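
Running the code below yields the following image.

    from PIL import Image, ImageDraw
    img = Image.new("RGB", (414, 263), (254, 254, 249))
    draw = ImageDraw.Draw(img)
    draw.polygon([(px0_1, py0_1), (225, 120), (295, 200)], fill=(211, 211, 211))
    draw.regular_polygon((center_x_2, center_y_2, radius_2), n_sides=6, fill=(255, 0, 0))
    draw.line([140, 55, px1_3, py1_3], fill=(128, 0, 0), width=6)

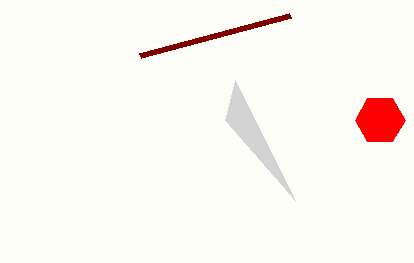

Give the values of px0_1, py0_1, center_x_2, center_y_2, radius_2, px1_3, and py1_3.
px0_1 = 235, py0_1 = 80, center_x_2 = 380, center_y_2 = 120, radius_2 = 25, px1_3 = 290, py1_3 = 15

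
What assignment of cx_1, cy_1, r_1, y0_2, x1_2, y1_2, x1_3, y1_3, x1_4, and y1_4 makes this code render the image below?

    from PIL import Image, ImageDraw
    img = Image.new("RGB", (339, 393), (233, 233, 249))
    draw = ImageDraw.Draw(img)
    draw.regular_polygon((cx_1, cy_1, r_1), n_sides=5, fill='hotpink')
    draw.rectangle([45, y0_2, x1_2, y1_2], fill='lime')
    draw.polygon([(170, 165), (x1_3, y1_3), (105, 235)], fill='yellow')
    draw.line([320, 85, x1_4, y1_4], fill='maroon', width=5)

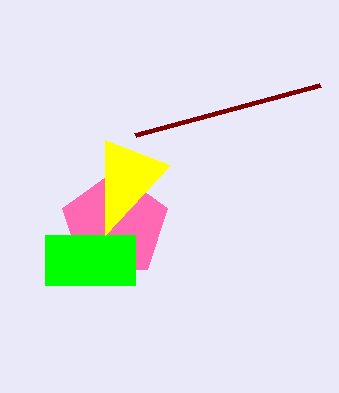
cx_1 = 115; cy_1 = 225; r_1 = 55; y0_2 = 235; x1_2 = 135; y1_2 = 285; x1_3 = 105; y1_3 = 140; x1_4 = 135; y1_4 = 135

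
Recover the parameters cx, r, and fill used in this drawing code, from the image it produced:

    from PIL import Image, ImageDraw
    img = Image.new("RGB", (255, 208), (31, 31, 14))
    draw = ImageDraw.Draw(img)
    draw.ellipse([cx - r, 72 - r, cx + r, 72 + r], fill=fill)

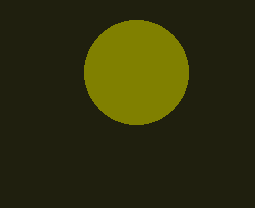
cx = 136, r = 52, fill = 'olive'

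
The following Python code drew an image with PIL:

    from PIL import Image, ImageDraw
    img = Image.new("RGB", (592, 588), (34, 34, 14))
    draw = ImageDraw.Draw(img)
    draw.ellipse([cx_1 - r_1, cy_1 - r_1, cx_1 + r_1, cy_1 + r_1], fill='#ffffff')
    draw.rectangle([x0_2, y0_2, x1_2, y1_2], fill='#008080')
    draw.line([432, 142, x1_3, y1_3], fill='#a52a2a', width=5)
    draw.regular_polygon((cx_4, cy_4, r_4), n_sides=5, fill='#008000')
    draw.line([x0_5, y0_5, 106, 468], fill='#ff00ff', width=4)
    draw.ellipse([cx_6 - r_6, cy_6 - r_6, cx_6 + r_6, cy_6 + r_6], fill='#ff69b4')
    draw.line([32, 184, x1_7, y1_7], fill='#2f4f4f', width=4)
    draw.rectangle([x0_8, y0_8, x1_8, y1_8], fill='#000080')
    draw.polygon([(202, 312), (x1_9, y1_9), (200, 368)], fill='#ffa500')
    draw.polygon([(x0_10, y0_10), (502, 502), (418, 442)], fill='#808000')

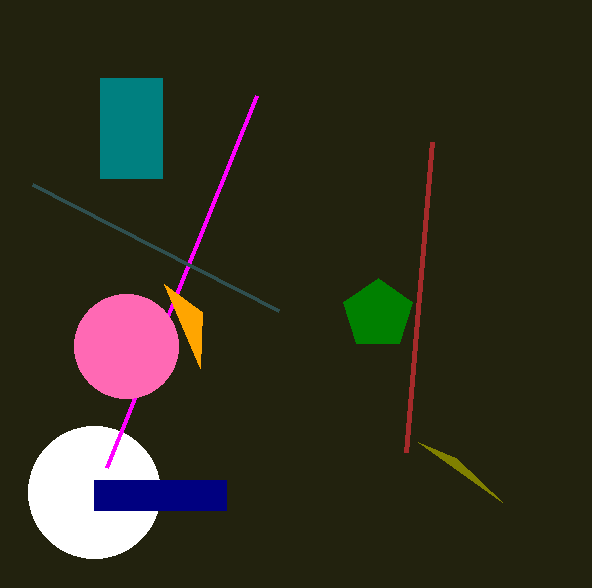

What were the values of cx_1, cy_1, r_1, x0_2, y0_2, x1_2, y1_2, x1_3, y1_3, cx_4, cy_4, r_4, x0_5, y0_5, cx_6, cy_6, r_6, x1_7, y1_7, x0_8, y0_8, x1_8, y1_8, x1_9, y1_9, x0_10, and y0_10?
cx_1 = 94; cy_1 = 492; r_1 = 66; x0_2 = 100; y0_2 = 78; x1_2 = 162; y1_2 = 178; x1_3 = 406; y1_3 = 452; cx_4 = 378; cy_4 = 314; r_4 = 36; x0_5 = 256; y0_5 = 96; cx_6 = 126; cy_6 = 346; r_6 = 52; x1_7 = 278; y1_7 = 310; x0_8 = 94; y0_8 = 480; x1_8 = 226; y1_8 = 510; x1_9 = 164; y1_9 = 284; x0_10 = 456; y0_10 = 458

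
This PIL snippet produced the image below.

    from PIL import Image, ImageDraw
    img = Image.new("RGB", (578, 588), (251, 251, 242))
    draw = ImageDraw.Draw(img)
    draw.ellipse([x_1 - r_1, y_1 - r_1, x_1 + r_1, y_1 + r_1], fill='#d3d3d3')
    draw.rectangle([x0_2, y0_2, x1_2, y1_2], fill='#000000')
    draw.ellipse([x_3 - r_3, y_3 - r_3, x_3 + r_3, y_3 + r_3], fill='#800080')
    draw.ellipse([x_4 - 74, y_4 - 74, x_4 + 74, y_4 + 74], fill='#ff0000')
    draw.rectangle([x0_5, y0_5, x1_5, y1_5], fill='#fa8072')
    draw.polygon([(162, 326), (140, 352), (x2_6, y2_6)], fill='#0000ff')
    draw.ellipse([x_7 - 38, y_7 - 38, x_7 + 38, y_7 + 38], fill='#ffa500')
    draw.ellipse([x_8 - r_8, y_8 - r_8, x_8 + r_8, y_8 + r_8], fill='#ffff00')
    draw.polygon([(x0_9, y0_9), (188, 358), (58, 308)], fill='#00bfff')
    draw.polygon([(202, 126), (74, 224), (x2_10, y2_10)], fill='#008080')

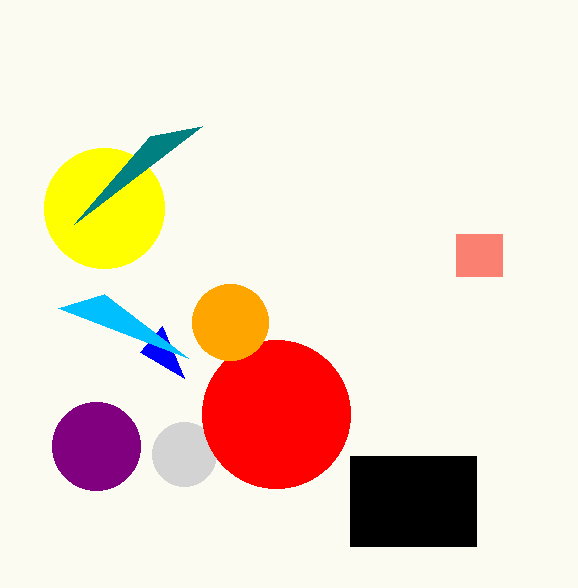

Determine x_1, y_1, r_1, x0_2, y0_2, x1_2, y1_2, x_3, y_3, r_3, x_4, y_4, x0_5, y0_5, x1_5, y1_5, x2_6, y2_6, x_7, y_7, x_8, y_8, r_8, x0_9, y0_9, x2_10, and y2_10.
x_1 = 184; y_1 = 454; r_1 = 32; x0_2 = 350; y0_2 = 456; x1_2 = 476; y1_2 = 546; x_3 = 96; y_3 = 446; r_3 = 44; x_4 = 276; y_4 = 414; x0_5 = 456; y0_5 = 234; x1_5 = 502; y1_5 = 276; x2_6 = 184; y2_6 = 378; x_7 = 230; y_7 = 322; x_8 = 104; y_8 = 208; r_8 = 60; x0_9 = 104; y0_9 = 294; x2_10 = 150; y2_10 = 136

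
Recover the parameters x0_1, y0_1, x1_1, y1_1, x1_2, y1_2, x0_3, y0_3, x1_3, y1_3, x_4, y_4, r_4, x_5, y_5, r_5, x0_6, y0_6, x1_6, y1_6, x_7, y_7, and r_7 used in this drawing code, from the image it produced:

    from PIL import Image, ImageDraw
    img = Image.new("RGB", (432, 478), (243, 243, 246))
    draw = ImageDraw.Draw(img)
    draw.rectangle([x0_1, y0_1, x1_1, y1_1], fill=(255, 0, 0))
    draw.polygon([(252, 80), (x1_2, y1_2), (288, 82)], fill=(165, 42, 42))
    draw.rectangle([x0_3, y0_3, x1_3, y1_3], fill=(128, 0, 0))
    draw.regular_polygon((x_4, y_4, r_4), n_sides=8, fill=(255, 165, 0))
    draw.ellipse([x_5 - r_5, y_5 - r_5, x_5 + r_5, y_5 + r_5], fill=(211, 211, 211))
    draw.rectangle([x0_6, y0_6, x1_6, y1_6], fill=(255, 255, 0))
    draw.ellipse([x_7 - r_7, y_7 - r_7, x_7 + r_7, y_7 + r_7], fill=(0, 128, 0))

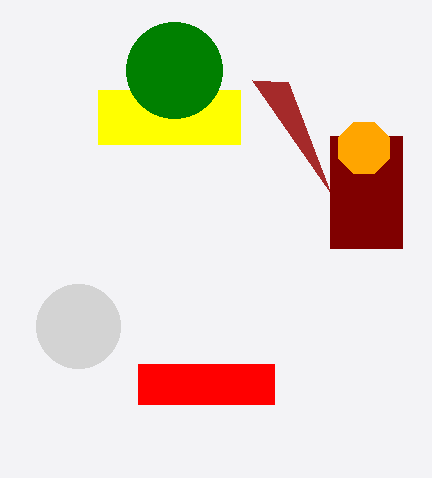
x0_1 = 138
y0_1 = 364
x1_1 = 274
y1_1 = 404
x1_2 = 330
y1_2 = 192
x0_3 = 330
y0_3 = 136
x1_3 = 402
y1_3 = 248
x_4 = 364
y_4 = 148
r_4 = 28
x_5 = 78
y_5 = 326
r_5 = 42
x0_6 = 98
y0_6 = 90
x1_6 = 240
y1_6 = 144
x_7 = 174
y_7 = 70
r_7 = 48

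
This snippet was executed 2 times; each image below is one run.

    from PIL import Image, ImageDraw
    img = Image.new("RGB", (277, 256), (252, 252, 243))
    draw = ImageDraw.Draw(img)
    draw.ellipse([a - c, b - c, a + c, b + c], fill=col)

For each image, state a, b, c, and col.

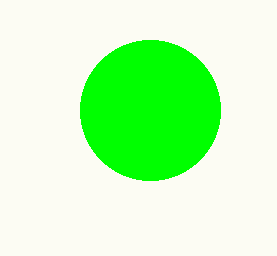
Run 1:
a = 150; b = 110; c = 70; col = 'lime'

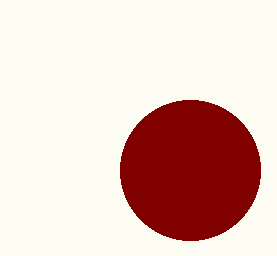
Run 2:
a = 190; b = 170; c = 70; col = 'maroon'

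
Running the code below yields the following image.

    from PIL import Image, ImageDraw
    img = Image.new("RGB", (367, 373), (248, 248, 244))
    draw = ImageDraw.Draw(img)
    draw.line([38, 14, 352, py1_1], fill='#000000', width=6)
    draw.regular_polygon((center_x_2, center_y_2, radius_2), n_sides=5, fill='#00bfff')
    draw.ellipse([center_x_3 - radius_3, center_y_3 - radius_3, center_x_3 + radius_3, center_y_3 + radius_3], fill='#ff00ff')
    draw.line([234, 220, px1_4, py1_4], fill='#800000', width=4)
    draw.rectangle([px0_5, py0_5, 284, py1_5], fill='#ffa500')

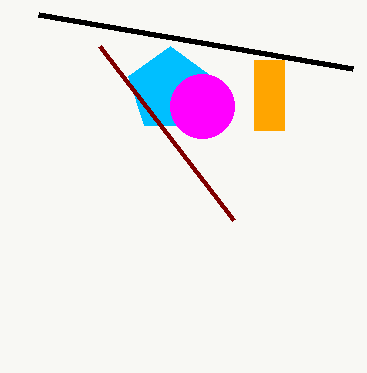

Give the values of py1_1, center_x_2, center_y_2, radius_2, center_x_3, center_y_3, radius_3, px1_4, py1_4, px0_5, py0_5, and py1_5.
py1_1 = 68, center_x_2 = 170, center_y_2 = 90, radius_2 = 44, center_x_3 = 202, center_y_3 = 106, radius_3 = 32, px1_4 = 100, py1_4 = 46, px0_5 = 254, py0_5 = 60, py1_5 = 130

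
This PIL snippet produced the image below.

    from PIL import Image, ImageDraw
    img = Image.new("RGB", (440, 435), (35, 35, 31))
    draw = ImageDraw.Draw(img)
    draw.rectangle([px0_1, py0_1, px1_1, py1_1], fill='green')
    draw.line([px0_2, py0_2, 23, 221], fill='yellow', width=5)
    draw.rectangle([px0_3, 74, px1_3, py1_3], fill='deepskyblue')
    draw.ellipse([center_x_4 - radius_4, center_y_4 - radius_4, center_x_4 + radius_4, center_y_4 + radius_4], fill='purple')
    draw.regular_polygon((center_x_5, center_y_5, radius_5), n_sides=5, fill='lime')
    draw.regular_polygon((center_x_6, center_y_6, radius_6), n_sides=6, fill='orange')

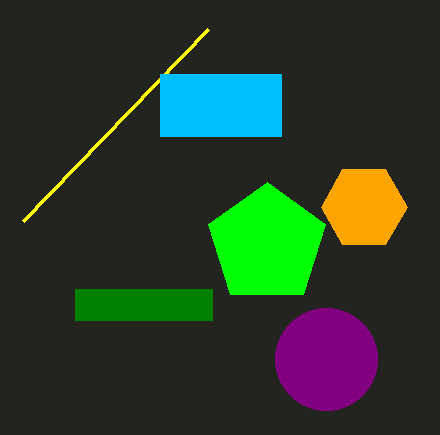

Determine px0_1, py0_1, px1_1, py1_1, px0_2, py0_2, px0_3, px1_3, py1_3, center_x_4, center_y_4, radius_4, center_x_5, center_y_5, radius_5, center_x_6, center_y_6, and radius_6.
px0_1 = 75
py0_1 = 289
px1_1 = 212
py1_1 = 320
px0_2 = 208
py0_2 = 29
px0_3 = 160
px1_3 = 281
py1_3 = 136
center_x_4 = 326
center_y_4 = 359
radius_4 = 51
center_x_5 = 267
center_y_5 = 244
radius_5 = 62
center_x_6 = 364
center_y_6 = 207
radius_6 = 43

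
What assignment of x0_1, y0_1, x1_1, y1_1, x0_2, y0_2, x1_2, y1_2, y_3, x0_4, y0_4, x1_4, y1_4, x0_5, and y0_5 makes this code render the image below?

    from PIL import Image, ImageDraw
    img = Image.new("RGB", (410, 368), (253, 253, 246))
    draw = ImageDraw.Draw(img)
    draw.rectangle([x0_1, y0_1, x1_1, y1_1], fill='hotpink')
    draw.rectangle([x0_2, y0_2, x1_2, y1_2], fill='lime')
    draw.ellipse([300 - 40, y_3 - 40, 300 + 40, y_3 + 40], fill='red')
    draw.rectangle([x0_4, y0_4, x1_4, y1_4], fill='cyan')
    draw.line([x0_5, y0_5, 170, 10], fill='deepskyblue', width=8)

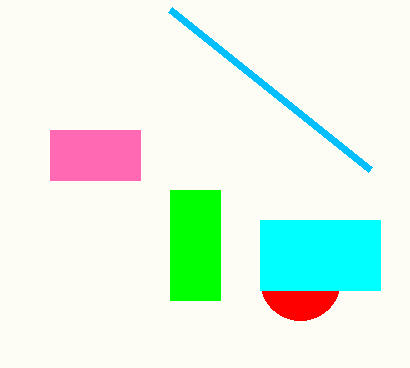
x0_1 = 50, y0_1 = 130, x1_1 = 140, y1_1 = 180, x0_2 = 170, y0_2 = 190, x1_2 = 220, y1_2 = 300, y_3 = 280, x0_4 = 260, y0_4 = 220, x1_4 = 380, y1_4 = 290, x0_5 = 370, y0_5 = 170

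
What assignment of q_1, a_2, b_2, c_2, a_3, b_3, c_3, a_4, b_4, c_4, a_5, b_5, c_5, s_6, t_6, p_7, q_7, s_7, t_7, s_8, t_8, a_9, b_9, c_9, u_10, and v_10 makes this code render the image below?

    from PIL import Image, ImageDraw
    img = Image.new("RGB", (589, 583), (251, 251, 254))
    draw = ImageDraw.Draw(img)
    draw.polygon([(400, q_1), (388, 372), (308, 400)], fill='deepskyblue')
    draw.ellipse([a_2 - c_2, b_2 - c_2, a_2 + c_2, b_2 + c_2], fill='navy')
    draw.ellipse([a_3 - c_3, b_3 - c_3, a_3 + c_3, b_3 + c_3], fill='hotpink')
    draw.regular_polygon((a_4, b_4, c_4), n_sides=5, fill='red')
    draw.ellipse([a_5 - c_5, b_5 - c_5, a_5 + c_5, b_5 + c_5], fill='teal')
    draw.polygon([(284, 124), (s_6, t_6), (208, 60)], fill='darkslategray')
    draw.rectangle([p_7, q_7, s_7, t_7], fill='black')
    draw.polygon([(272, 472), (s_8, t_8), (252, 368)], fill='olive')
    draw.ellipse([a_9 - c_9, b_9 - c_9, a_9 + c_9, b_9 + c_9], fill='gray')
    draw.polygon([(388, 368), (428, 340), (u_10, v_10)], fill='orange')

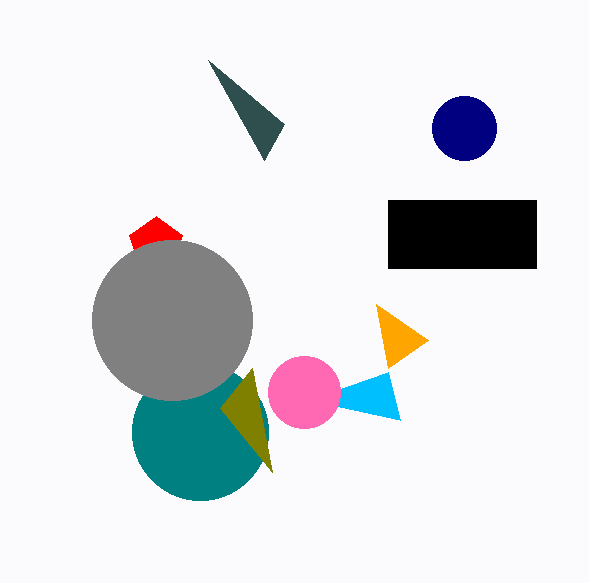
q_1 = 420, a_2 = 464, b_2 = 128, c_2 = 32, a_3 = 304, b_3 = 392, c_3 = 36, a_4 = 156, b_4 = 244, c_4 = 28, a_5 = 200, b_5 = 432, c_5 = 68, s_6 = 264, t_6 = 160, p_7 = 388, q_7 = 200, s_7 = 536, t_7 = 268, s_8 = 220, t_8 = 408, a_9 = 172, b_9 = 320, c_9 = 80, u_10 = 376, v_10 = 304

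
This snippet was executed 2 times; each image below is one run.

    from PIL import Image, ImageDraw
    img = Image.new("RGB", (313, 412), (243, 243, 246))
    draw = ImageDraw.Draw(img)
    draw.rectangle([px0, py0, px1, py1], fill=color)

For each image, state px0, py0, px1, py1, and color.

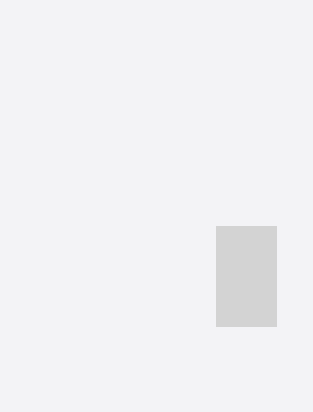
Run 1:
px0 = 216
py0 = 226
px1 = 276
py1 = 326
color = 'lightgray'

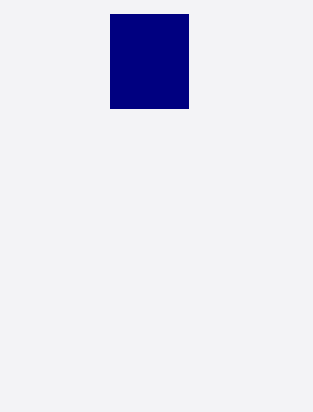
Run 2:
px0 = 110; py0 = 14; px1 = 188; py1 = 108; color = 'navy'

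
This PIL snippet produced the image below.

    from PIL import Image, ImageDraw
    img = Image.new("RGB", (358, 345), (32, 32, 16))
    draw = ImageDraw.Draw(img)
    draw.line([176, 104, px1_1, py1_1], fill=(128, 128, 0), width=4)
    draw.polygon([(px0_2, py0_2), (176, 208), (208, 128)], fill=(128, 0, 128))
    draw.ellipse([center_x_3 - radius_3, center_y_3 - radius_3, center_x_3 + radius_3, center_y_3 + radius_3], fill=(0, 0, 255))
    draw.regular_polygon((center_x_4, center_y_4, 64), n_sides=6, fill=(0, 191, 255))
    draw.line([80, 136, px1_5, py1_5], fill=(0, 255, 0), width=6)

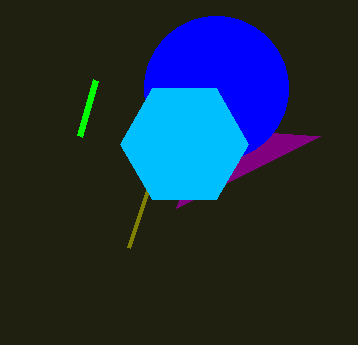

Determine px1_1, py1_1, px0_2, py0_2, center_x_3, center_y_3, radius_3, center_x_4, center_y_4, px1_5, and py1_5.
px1_1 = 128, py1_1 = 248, px0_2 = 320, py0_2 = 136, center_x_3 = 216, center_y_3 = 88, radius_3 = 72, center_x_4 = 184, center_y_4 = 144, px1_5 = 96, py1_5 = 80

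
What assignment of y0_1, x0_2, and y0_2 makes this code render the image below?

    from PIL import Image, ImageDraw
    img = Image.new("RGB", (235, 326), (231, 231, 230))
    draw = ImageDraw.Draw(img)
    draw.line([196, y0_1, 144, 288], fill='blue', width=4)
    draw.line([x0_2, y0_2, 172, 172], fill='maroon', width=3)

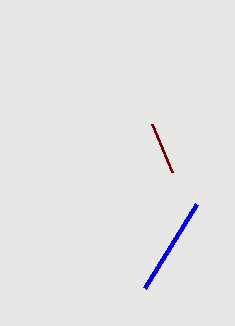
y0_1 = 204; x0_2 = 152; y0_2 = 124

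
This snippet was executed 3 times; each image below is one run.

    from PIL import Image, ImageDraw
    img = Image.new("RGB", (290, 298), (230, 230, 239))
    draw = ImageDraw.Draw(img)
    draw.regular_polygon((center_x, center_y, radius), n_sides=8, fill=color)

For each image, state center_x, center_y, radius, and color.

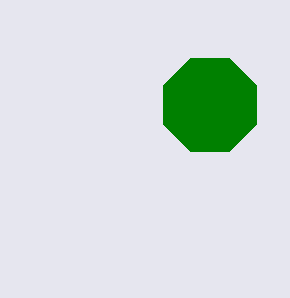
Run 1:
center_x = 210
center_y = 105
radius = 50
color = 'green'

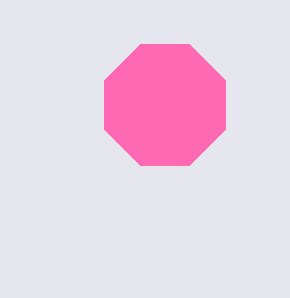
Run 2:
center_x = 165, center_y = 105, radius = 65, color = 'hotpink'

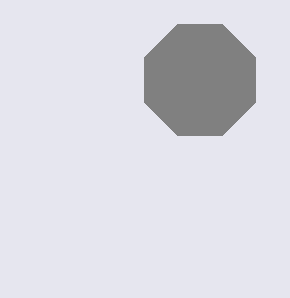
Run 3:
center_x = 200
center_y = 80
radius = 60
color = 'gray'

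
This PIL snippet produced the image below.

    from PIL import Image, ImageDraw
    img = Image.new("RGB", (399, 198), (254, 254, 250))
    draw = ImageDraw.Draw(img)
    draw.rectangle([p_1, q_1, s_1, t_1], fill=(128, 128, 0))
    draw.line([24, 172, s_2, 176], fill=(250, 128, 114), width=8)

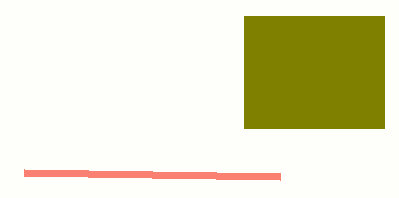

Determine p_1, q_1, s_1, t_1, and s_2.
p_1 = 244, q_1 = 16, s_1 = 384, t_1 = 128, s_2 = 280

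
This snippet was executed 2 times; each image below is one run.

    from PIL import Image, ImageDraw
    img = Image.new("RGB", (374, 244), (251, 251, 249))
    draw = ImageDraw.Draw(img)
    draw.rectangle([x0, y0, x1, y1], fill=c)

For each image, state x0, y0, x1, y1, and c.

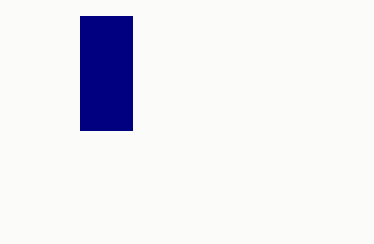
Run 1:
x0 = 80; y0 = 16; x1 = 132; y1 = 130; c = 'navy'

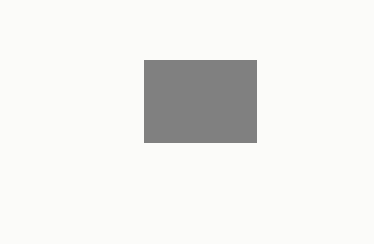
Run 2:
x0 = 144; y0 = 60; x1 = 256; y1 = 142; c = 'gray'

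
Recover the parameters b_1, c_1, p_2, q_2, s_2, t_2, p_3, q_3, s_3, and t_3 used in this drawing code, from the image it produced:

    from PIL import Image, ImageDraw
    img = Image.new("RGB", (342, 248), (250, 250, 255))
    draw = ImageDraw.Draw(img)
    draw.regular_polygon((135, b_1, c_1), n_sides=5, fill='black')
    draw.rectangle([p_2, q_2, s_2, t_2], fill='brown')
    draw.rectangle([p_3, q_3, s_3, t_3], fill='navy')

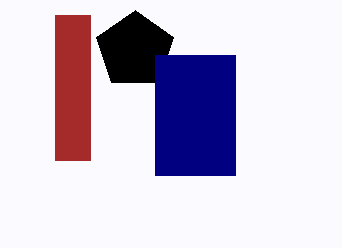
b_1 = 50; c_1 = 40; p_2 = 55; q_2 = 15; s_2 = 90; t_2 = 160; p_3 = 155; q_3 = 55; s_3 = 235; t_3 = 175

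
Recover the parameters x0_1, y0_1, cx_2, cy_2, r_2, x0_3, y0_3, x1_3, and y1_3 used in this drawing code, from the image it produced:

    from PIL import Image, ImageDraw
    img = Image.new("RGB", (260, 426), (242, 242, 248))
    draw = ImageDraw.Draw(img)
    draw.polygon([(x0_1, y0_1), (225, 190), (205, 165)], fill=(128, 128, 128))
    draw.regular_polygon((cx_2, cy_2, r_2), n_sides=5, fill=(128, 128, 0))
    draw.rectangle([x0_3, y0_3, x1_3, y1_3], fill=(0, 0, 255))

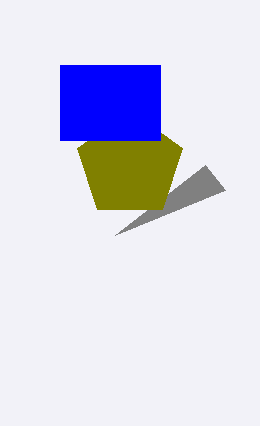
x0_1 = 115, y0_1 = 235, cx_2 = 130, cy_2 = 165, r_2 = 55, x0_3 = 60, y0_3 = 65, x1_3 = 160, y1_3 = 140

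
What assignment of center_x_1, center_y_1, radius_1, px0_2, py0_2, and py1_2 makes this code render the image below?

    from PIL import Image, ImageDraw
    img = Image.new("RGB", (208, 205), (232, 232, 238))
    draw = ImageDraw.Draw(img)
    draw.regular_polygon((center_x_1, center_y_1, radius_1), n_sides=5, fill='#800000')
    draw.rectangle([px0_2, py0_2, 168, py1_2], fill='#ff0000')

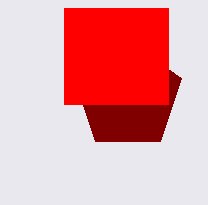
center_x_1 = 128; center_y_1 = 96; radius_1 = 56; px0_2 = 64; py0_2 = 8; py1_2 = 104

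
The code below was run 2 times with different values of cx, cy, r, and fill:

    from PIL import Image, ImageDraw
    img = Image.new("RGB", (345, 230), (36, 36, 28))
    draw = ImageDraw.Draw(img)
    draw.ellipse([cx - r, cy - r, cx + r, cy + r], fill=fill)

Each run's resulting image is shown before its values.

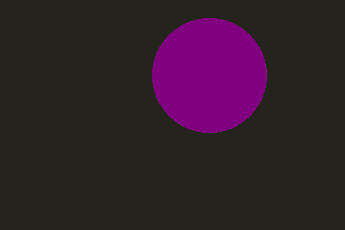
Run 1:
cx = 209
cy = 75
r = 57
fill = 'purple'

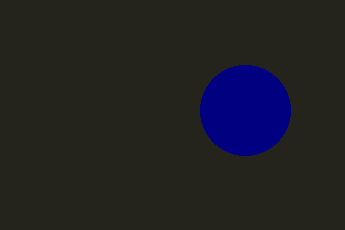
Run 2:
cx = 245; cy = 110; r = 45; fill = 'navy'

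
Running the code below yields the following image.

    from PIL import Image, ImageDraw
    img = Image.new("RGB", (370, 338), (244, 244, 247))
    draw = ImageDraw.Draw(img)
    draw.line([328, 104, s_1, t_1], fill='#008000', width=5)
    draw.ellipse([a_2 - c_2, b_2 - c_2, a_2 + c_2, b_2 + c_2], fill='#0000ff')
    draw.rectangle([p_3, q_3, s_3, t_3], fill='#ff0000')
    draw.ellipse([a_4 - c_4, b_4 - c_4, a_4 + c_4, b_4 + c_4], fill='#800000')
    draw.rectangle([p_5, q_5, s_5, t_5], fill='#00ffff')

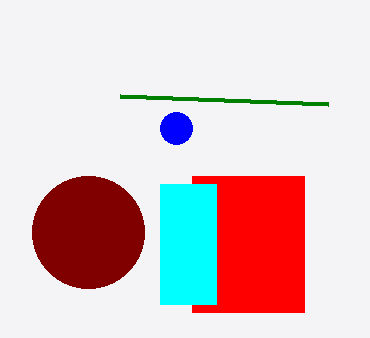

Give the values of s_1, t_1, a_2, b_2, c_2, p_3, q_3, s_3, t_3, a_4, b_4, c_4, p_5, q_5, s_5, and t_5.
s_1 = 120, t_1 = 96, a_2 = 176, b_2 = 128, c_2 = 16, p_3 = 192, q_3 = 176, s_3 = 304, t_3 = 312, a_4 = 88, b_4 = 232, c_4 = 56, p_5 = 160, q_5 = 184, s_5 = 216, t_5 = 304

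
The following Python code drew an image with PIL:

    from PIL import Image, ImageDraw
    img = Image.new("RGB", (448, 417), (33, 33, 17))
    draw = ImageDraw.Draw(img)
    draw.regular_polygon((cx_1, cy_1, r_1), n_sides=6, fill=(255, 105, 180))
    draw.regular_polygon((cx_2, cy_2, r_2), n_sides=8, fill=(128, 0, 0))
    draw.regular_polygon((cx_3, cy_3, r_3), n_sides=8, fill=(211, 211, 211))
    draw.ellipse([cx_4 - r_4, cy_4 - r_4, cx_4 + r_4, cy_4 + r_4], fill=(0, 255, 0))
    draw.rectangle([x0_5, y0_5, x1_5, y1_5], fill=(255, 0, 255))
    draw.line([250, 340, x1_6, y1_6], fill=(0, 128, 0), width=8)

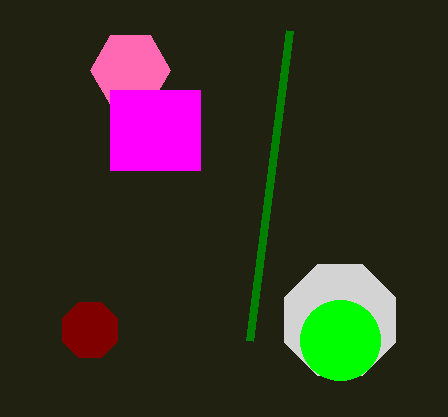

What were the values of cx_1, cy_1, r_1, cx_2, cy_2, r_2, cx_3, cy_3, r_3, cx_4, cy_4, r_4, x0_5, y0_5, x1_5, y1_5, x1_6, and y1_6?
cx_1 = 130
cy_1 = 70
r_1 = 40
cx_2 = 90
cy_2 = 330
r_2 = 30
cx_3 = 340
cy_3 = 320
r_3 = 60
cx_4 = 340
cy_4 = 340
r_4 = 40
x0_5 = 110
y0_5 = 90
x1_5 = 200
y1_5 = 170
x1_6 = 290
y1_6 = 30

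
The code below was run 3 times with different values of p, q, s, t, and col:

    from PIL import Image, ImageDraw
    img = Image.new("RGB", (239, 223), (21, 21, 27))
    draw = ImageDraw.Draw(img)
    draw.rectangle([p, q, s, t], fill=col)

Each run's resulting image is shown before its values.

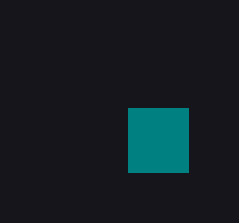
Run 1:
p = 128; q = 108; s = 188; t = 172; col = 'teal'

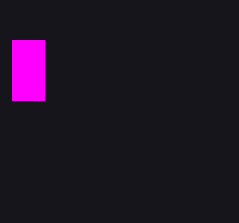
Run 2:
p = 12
q = 40
s = 44
t = 100
col = 'magenta'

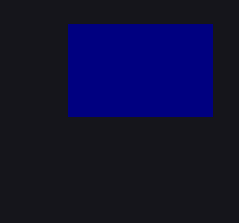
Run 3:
p = 68, q = 24, s = 212, t = 116, col = 'navy'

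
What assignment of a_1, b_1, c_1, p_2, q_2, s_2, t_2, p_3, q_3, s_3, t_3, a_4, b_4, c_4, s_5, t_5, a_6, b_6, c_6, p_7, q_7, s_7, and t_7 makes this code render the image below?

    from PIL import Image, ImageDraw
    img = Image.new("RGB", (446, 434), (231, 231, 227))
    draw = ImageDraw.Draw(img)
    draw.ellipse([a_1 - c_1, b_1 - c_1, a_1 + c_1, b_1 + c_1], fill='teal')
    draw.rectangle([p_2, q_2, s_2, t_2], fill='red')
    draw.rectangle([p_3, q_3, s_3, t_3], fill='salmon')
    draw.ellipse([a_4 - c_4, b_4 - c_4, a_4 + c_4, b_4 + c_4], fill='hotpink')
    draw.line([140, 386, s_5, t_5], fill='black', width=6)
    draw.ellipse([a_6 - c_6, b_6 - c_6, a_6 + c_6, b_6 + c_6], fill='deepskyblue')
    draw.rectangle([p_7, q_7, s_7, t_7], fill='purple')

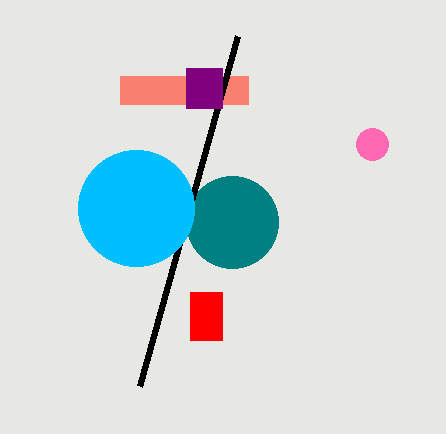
a_1 = 232
b_1 = 222
c_1 = 46
p_2 = 190
q_2 = 292
s_2 = 222
t_2 = 340
p_3 = 120
q_3 = 76
s_3 = 248
t_3 = 104
a_4 = 372
b_4 = 144
c_4 = 16
s_5 = 238
t_5 = 36
a_6 = 136
b_6 = 208
c_6 = 58
p_7 = 186
q_7 = 68
s_7 = 222
t_7 = 108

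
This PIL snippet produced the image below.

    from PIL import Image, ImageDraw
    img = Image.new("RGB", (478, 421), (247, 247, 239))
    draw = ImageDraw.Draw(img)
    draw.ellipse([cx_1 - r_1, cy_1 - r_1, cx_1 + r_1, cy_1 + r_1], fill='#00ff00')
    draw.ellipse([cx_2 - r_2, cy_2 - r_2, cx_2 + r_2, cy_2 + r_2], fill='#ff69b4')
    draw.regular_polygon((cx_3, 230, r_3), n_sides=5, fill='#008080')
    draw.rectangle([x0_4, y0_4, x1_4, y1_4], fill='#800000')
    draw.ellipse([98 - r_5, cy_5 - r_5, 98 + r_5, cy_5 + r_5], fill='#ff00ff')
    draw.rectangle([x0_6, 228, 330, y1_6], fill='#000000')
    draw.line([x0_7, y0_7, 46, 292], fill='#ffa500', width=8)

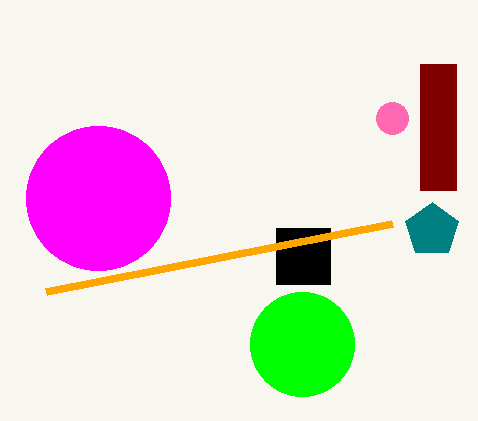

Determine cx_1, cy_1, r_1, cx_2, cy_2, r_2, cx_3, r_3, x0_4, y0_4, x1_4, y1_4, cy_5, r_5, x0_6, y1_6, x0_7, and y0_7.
cx_1 = 302; cy_1 = 344; r_1 = 52; cx_2 = 392; cy_2 = 118; r_2 = 16; cx_3 = 432; r_3 = 28; x0_4 = 420; y0_4 = 64; x1_4 = 456; y1_4 = 190; cy_5 = 198; r_5 = 72; x0_6 = 276; y1_6 = 284; x0_7 = 392; y0_7 = 224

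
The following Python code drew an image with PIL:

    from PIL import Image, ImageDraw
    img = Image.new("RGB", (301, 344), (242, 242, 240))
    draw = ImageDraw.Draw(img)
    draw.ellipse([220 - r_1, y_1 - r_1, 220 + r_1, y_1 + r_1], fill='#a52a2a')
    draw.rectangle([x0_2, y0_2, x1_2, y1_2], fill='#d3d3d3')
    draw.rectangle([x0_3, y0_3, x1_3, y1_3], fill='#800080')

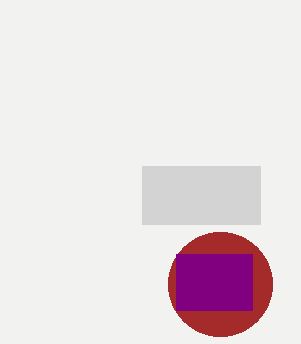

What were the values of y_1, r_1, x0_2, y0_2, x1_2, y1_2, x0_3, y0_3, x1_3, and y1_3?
y_1 = 284, r_1 = 52, x0_2 = 142, y0_2 = 166, x1_2 = 260, y1_2 = 224, x0_3 = 176, y0_3 = 254, x1_3 = 252, y1_3 = 310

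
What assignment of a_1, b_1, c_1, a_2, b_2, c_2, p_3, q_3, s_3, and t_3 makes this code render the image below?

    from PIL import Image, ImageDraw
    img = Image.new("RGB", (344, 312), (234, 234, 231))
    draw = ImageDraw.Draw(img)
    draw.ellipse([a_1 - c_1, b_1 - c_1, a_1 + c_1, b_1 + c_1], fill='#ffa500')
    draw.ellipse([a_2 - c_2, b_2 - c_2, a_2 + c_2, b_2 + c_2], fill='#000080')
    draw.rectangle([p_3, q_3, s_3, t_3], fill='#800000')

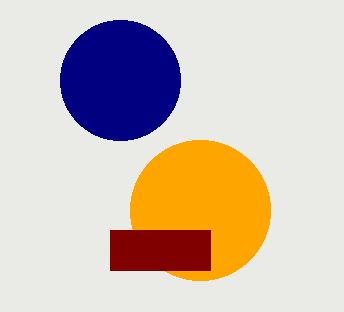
a_1 = 200
b_1 = 210
c_1 = 70
a_2 = 120
b_2 = 80
c_2 = 60
p_3 = 110
q_3 = 230
s_3 = 210
t_3 = 270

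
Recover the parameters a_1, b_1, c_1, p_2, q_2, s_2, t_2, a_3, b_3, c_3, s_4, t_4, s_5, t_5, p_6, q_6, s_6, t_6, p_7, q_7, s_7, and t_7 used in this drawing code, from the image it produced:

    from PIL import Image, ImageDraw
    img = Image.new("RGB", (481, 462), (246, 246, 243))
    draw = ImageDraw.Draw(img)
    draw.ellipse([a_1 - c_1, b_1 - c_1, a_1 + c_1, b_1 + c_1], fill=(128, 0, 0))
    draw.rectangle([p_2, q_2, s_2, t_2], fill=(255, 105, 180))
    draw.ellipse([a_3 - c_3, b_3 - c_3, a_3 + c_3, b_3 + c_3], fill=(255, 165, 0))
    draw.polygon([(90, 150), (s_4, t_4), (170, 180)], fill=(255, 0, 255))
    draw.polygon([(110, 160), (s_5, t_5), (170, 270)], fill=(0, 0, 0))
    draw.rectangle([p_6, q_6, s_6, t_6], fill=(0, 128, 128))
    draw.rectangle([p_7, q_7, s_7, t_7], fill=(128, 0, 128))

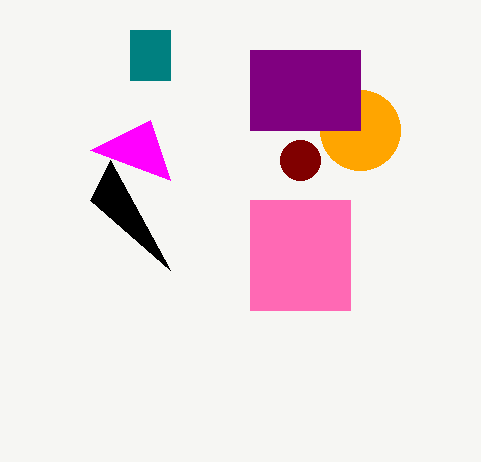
a_1 = 300
b_1 = 160
c_1 = 20
p_2 = 250
q_2 = 200
s_2 = 350
t_2 = 310
a_3 = 360
b_3 = 130
c_3 = 40
s_4 = 150
t_4 = 120
s_5 = 90
t_5 = 200
p_6 = 130
q_6 = 30
s_6 = 170
t_6 = 80
p_7 = 250
q_7 = 50
s_7 = 360
t_7 = 130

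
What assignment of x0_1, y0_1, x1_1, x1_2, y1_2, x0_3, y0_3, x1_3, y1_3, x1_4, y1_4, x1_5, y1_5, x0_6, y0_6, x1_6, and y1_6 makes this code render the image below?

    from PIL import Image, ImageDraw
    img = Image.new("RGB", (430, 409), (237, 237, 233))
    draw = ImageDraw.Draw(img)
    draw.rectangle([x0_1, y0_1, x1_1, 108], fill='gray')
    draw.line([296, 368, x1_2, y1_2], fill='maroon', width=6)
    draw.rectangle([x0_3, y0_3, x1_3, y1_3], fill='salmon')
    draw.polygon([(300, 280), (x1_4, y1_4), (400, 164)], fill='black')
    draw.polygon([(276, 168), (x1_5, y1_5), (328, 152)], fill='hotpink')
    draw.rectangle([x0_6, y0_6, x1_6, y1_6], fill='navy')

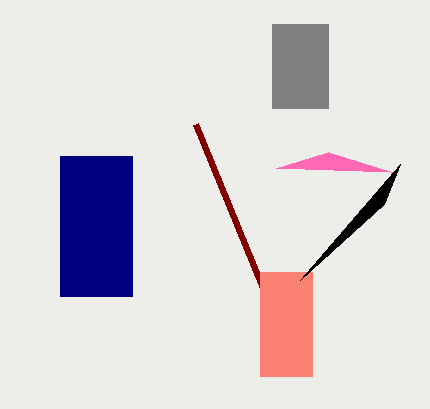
x0_1 = 272, y0_1 = 24, x1_1 = 328, x1_2 = 196, y1_2 = 124, x0_3 = 260, y0_3 = 272, x1_3 = 312, y1_3 = 376, x1_4 = 384, y1_4 = 204, x1_5 = 392, y1_5 = 172, x0_6 = 60, y0_6 = 156, x1_6 = 132, y1_6 = 296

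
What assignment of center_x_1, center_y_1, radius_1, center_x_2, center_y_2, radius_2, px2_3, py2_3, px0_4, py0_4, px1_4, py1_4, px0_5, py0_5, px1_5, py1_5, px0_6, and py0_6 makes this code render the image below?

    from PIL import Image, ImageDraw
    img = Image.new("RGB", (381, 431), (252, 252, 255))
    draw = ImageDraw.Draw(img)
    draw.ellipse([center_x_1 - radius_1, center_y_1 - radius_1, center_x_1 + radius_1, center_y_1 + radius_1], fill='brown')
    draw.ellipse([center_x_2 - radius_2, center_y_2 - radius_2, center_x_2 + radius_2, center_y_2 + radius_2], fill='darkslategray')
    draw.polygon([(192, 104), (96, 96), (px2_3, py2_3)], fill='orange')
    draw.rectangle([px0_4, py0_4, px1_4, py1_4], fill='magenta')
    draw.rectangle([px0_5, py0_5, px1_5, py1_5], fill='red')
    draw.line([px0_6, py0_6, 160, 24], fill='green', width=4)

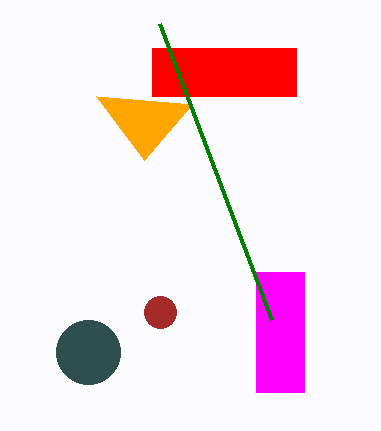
center_x_1 = 160
center_y_1 = 312
radius_1 = 16
center_x_2 = 88
center_y_2 = 352
radius_2 = 32
px2_3 = 144
py2_3 = 160
px0_4 = 256
py0_4 = 272
px1_4 = 304
py1_4 = 392
px0_5 = 152
py0_5 = 48
px1_5 = 296
py1_5 = 96
px0_6 = 272
py0_6 = 320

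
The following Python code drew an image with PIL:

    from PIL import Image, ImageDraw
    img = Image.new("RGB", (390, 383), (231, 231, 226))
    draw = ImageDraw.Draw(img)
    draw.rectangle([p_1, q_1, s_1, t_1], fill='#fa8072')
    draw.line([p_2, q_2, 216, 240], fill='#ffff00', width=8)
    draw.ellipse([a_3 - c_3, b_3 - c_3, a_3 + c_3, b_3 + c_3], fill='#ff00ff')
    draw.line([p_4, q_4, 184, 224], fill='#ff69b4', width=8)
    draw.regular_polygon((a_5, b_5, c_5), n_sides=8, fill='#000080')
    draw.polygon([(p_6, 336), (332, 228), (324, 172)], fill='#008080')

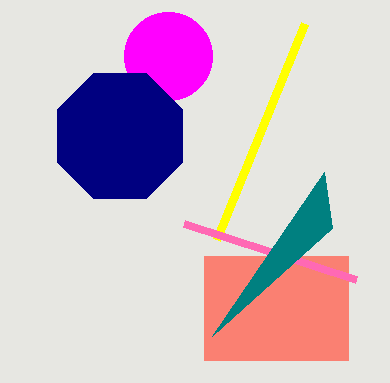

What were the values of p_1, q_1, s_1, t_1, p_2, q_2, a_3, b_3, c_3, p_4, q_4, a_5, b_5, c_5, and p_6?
p_1 = 204
q_1 = 256
s_1 = 348
t_1 = 360
p_2 = 304
q_2 = 24
a_3 = 168
b_3 = 56
c_3 = 44
p_4 = 356
q_4 = 280
a_5 = 120
b_5 = 136
c_5 = 68
p_6 = 212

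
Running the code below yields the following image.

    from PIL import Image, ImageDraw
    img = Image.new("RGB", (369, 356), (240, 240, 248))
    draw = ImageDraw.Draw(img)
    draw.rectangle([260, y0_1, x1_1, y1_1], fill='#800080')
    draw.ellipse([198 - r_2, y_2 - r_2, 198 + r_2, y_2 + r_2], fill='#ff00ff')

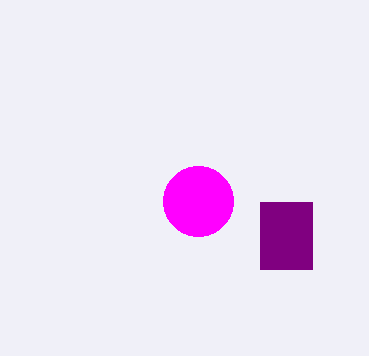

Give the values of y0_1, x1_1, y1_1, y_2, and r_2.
y0_1 = 202; x1_1 = 312; y1_1 = 269; y_2 = 201; r_2 = 35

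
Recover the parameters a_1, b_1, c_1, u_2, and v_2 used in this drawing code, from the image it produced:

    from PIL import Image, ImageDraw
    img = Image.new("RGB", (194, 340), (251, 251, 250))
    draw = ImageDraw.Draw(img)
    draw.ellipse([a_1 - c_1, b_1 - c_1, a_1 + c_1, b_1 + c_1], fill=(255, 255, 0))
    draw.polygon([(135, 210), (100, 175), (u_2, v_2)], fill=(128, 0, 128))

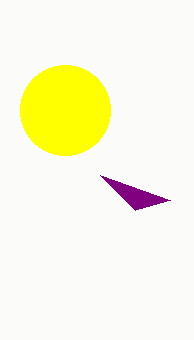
a_1 = 65; b_1 = 110; c_1 = 45; u_2 = 170; v_2 = 200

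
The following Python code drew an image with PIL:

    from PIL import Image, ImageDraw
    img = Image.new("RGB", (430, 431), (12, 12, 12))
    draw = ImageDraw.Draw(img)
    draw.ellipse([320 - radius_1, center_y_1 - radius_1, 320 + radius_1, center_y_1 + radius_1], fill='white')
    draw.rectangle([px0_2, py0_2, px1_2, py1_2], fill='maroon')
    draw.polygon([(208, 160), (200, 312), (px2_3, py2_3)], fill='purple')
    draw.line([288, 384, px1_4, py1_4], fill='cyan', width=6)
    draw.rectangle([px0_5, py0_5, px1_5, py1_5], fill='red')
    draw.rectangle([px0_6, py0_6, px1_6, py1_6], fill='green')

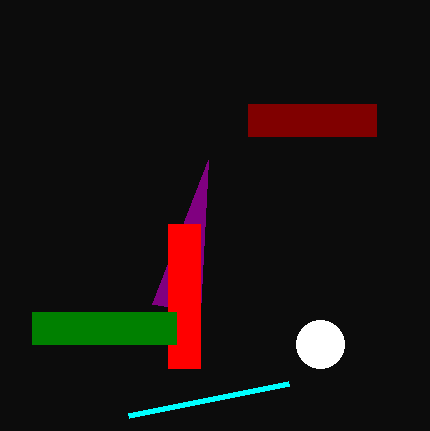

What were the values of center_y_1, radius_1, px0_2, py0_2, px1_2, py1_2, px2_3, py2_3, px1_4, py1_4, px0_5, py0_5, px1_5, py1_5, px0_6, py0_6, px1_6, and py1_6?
center_y_1 = 344
radius_1 = 24
px0_2 = 248
py0_2 = 104
px1_2 = 376
py1_2 = 136
px2_3 = 152
py2_3 = 304
px1_4 = 128
py1_4 = 416
px0_5 = 168
py0_5 = 224
px1_5 = 200
py1_5 = 368
px0_6 = 32
py0_6 = 312
px1_6 = 176
py1_6 = 344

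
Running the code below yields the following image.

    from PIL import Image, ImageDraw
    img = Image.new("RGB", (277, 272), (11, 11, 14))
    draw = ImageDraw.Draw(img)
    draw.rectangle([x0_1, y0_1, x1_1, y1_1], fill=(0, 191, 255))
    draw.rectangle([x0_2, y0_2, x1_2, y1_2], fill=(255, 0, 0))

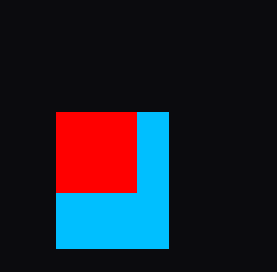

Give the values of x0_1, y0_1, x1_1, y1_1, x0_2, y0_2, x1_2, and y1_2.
x0_1 = 56, y0_1 = 112, x1_1 = 168, y1_1 = 248, x0_2 = 56, y0_2 = 112, x1_2 = 136, y1_2 = 192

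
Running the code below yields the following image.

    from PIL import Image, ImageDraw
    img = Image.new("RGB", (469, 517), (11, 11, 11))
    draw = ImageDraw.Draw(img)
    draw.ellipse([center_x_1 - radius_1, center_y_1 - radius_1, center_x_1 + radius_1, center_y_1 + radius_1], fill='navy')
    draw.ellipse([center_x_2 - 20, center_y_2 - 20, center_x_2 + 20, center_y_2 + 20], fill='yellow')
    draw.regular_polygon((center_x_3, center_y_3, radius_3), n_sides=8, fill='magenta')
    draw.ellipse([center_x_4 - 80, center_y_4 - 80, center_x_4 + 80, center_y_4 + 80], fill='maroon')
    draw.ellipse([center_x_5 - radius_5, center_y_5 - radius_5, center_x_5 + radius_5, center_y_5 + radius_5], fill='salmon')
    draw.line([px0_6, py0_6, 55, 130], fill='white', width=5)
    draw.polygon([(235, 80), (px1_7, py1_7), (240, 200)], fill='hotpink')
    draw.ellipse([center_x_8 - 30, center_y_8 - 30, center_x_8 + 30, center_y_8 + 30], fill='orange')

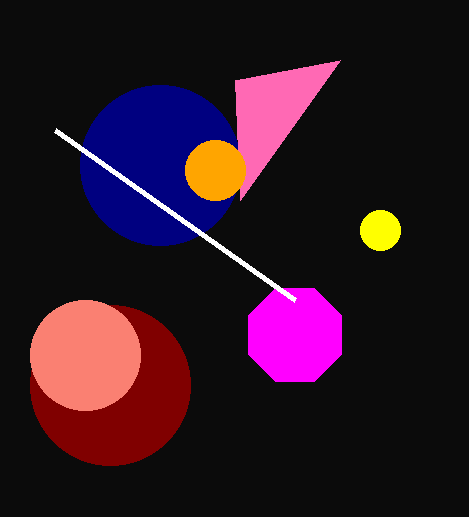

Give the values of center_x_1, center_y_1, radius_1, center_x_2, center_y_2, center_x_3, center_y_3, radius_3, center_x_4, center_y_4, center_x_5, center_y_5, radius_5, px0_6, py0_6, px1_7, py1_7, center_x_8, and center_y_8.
center_x_1 = 160; center_y_1 = 165; radius_1 = 80; center_x_2 = 380; center_y_2 = 230; center_x_3 = 295; center_y_3 = 335; radius_3 = 50; center_x_4 = 110; center_y_4 = 385; center_x_5 = 85; center_y_5 = 355; radius_5 = 55; px0_6 = 295; py0_6 = 300; px1_7 = 340; py1_7 = 60; center_x_8 = 215; center_y_8 = 170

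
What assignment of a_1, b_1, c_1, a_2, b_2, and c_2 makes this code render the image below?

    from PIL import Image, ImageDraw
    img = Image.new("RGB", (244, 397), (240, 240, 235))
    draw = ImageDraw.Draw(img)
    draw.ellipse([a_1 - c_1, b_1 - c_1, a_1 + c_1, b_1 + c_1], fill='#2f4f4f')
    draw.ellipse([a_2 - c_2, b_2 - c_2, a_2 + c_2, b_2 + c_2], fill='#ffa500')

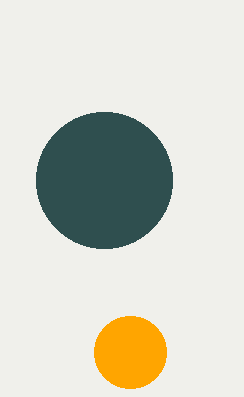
a_1 = 104; b_1 = 180; c_1 = 68; a_2 = 130; b_2 = 352; c_2 = 36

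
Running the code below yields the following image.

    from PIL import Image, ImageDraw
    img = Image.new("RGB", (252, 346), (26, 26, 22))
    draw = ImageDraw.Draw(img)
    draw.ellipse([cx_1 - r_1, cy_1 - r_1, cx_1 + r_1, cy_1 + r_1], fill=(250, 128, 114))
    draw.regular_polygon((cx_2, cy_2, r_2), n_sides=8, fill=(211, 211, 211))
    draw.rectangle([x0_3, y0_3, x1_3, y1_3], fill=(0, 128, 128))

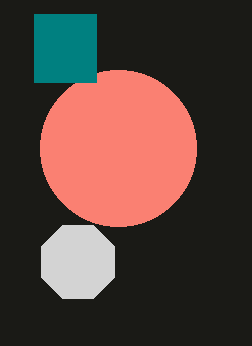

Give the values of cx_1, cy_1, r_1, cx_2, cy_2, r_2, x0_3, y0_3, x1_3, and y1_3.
cx_1 = 118
cy_1 = 148
r_1 = 78
cx_2 = 78
cy_2 = 262
r_2 = 40
x0_3 = 34
y0_3 = 14
x1_3 = 96
y1_3 = 82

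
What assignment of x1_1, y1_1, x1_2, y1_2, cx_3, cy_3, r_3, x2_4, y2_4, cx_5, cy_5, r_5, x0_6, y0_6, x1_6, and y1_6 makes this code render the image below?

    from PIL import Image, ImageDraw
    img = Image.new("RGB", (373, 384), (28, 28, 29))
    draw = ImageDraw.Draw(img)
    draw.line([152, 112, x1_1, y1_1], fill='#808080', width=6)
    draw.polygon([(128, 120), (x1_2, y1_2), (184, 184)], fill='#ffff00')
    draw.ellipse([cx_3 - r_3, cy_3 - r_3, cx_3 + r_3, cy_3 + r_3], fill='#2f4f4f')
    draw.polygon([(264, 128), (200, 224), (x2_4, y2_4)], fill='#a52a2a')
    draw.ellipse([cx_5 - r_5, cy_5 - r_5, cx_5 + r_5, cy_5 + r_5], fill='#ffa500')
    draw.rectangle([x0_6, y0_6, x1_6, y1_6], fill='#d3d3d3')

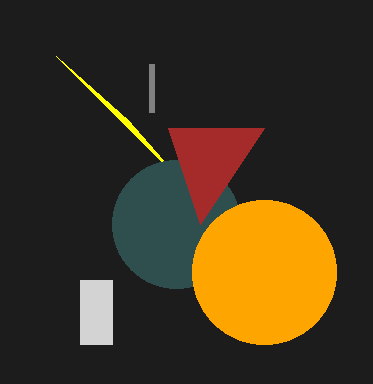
x1_1 = 152; y1_1 = 64; x1_2 = 56; y1_2 = 56; cx_3 = 176; cy_3 = 224; r_3 = 64; x2_4 = 168; y2_4 = 128; cx_5 = 264; cy_5 = 272; r_5 = 72; x0_6 = 80; y0_6 = 280; x1_6 = 112; y1_6 = 344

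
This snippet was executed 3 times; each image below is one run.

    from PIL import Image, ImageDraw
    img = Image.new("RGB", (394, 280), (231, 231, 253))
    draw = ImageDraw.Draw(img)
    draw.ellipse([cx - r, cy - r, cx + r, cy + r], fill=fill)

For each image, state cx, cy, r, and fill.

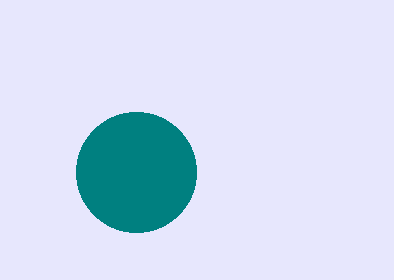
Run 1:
cx = 136, cy = 172, r = 60, fill = 'teal'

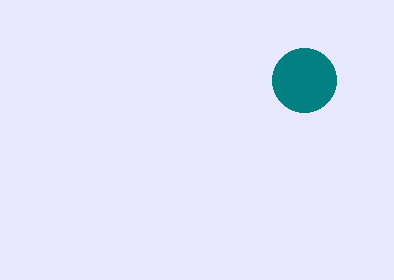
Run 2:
cx = 304, cy = 80, r = 32, fill = 'teal'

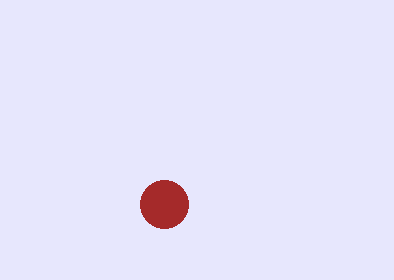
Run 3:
cx = 164, cy = 204, r = 24, fill = 'brown'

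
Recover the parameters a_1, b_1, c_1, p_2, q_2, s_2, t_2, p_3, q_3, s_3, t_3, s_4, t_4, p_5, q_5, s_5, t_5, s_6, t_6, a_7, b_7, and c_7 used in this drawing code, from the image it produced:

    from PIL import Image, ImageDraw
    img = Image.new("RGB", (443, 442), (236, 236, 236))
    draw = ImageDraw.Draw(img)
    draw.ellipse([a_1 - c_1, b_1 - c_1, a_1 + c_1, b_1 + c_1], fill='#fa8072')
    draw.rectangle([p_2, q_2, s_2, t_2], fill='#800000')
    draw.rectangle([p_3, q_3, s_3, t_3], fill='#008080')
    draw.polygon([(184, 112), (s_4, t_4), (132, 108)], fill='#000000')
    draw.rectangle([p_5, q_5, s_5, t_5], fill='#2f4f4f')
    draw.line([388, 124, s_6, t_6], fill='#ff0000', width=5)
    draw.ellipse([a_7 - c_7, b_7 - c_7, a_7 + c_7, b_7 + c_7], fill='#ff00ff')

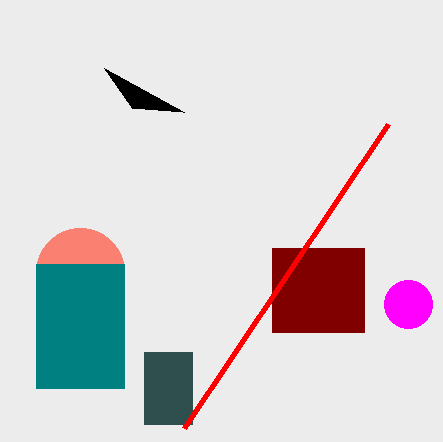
a_1 = 80
b_1 = 272
c_1 = 44
p_2 = 272
q_2 = 248
s_2 = 364
t_2 = 332
p_3 = 36
q_3 = 264
s_3 = 124
t_3 = 388
s_4 = 104
t_4 = 68
p_5 = 144
q_5 = 352
s_5 = 192
t_5 = 424
s_6 = 184
t_6 = 428
a_7 = 408
b_7 = 304
c_7 = 24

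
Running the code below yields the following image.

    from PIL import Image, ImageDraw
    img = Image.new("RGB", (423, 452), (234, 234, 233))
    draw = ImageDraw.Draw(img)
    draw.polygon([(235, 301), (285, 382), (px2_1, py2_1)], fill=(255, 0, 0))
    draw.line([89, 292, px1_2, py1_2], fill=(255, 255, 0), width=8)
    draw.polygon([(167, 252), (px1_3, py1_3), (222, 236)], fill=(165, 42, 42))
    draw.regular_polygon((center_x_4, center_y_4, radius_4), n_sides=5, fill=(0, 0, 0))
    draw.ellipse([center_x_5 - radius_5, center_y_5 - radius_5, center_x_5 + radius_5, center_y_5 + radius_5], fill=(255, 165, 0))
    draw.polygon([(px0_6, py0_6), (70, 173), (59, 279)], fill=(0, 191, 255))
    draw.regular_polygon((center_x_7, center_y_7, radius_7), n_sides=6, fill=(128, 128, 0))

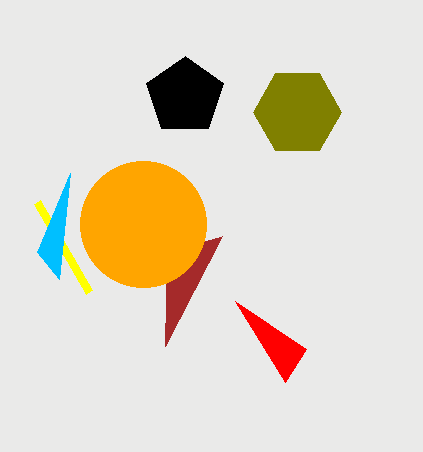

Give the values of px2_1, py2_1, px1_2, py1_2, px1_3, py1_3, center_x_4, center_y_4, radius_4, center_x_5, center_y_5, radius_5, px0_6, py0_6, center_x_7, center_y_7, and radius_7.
px2_1 = 306; py2_1 = 349; px1_2 = 37; py1_2 = 202; px1_3 = 165; py1_3 = 346; center_x_4 = 185; center_y_4 = 96; radius_4 = 40; center_x_5 = 143; center_y_5 = 224; radius_5 = 63; px0_6 = 37; py0_6 = 252; center_x_7 = 297; center_y_7 = 112; radius_7 = 44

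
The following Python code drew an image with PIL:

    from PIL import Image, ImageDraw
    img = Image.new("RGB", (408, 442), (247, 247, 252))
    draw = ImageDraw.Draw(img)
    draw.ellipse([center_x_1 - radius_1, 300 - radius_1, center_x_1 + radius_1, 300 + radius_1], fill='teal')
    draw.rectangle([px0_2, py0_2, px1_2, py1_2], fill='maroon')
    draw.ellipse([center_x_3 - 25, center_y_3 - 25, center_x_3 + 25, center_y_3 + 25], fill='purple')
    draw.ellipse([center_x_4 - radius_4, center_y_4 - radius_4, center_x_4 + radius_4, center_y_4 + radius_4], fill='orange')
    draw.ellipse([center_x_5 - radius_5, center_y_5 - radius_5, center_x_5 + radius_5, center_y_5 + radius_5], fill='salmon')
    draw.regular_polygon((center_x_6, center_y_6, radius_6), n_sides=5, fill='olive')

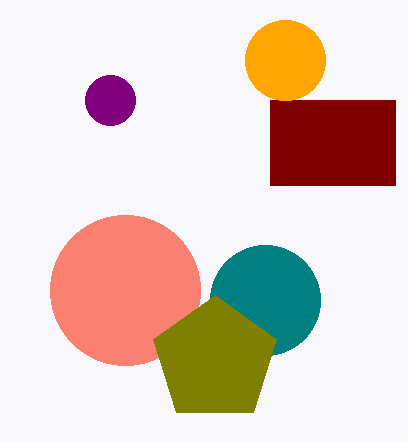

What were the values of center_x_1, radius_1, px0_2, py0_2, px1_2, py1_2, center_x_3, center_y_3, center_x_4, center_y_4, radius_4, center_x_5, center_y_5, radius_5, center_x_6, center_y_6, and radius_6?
center_x_1 = 265
radius_1 = 55
px0_2 = 270
py0_2 = 100
px1_2 = 395
py1_2 = 185
center_x_3 = 110
center_y_3 = 100
center_x_4 = 285
center_y_4 = 60
radius_4 = 40
center_x_5 = 125
center_y_5 = 290
radius_5 = 75
center_x_6 = 215
center_y_6 = 360
radius_6 = 65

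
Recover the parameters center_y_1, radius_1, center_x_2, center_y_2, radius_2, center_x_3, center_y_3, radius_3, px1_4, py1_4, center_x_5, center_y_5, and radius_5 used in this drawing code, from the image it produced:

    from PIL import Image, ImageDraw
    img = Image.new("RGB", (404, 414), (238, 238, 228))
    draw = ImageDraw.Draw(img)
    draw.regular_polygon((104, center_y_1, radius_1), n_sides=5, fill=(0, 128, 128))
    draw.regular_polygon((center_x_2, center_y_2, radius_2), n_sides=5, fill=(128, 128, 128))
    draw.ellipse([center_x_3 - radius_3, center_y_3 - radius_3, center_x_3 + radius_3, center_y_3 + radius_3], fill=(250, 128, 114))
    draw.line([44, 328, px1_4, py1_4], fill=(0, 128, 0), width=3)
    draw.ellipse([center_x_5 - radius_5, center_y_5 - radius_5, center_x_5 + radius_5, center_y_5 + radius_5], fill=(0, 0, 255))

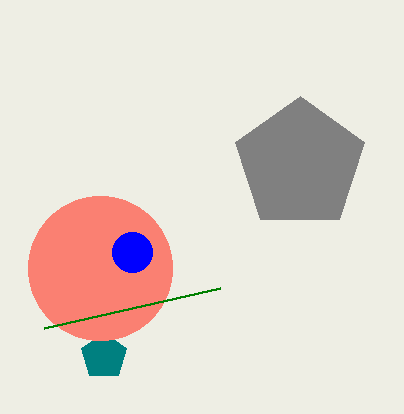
center_y_1 = 356
radius_1 = 24
center_x_2 = 300
center_y_2 = 164
radius_2 = 68
center_x_3 = 100
center_y_3 = 268
radius_3 = 72
px1_4 = 220
py1_4 = 288
center_x_5 = 132
center_y_5 = 252
radius_5 = 20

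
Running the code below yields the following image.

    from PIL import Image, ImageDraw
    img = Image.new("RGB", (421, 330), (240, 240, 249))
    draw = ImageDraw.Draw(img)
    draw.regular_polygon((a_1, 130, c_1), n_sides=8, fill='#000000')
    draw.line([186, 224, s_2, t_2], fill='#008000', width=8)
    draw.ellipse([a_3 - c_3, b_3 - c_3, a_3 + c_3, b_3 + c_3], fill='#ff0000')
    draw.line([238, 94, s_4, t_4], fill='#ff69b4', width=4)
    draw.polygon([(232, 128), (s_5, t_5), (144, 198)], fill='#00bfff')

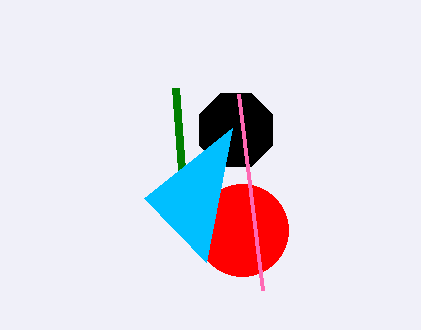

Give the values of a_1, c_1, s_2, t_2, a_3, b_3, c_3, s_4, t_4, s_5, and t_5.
a_1 = 236; c_1 = 40; s_2 = 176; t_2 = 88; a_3 = 242; b_3 = 230; c_3 = 46; s_4 = 262; t_4 = 290; s_5 = 206; t_5 = 262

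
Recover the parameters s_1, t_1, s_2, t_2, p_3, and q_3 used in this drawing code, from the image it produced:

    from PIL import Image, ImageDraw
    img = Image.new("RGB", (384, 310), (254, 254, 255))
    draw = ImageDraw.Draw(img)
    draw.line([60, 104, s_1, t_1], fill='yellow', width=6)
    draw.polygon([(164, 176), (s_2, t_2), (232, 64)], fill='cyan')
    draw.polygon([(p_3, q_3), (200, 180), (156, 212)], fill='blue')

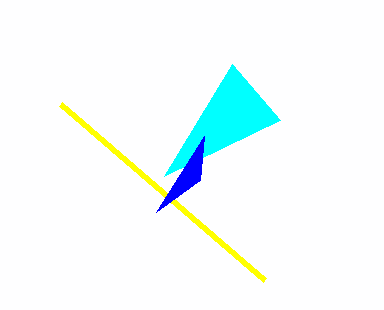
s_1 = 264
t_1 = 280
s_2 = 280
t_2 = 120
p_3 = 204
q_3 = 136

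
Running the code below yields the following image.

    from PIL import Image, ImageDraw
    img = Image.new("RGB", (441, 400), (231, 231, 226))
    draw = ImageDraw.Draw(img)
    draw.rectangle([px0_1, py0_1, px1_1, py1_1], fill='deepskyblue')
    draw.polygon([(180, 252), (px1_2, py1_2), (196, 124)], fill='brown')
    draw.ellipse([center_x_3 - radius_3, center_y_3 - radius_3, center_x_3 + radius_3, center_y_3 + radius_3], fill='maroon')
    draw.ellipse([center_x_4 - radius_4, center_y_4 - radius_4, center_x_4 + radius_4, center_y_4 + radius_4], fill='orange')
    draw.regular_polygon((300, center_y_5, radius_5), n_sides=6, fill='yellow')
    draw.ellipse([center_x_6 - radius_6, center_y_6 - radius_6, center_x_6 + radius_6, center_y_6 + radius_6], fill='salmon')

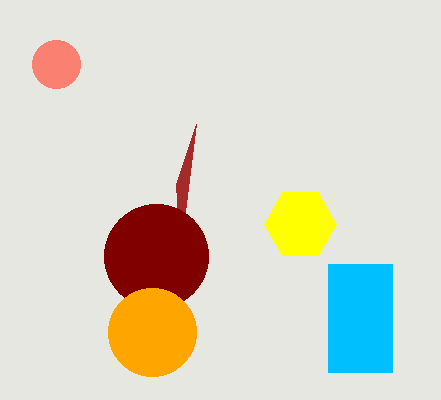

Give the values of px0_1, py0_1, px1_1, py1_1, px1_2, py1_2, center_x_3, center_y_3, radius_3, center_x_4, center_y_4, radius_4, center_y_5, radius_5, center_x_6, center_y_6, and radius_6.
px0_1 = 328, py0_1 = 264, px1_1 = 392, py1_1 = 372, px1_2 = 176, py1_2 = 184, center_x_3 = 156, center_y_3 = 256, radius_3 = 52, center_x_4 = 152, center_y_4 = 332, radius_4 = 44, center_y_5 = 224, radius_5 = 36, center_x_6 = 56, center_y_6 = 64, radius_6 = 24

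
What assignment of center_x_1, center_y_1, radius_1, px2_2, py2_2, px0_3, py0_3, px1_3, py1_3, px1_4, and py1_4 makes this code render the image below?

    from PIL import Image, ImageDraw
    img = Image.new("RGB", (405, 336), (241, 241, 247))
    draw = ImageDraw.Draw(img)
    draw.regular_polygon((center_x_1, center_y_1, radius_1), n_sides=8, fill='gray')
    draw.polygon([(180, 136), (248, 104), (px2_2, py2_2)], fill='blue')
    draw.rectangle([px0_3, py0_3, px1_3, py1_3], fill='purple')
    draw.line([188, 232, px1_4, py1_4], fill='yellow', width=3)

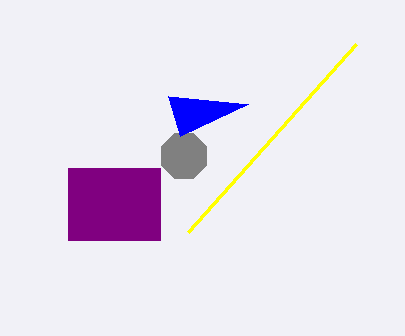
center_x_1 = 184, center_y_1 = 156, radius_1 = 24, px2_2 = 168, py2_2 = 96, px0_3 = 68, py0_3 = 168, px1_3 = 160, py1_3 = 240, px1_4 = 356, py1_4 = 44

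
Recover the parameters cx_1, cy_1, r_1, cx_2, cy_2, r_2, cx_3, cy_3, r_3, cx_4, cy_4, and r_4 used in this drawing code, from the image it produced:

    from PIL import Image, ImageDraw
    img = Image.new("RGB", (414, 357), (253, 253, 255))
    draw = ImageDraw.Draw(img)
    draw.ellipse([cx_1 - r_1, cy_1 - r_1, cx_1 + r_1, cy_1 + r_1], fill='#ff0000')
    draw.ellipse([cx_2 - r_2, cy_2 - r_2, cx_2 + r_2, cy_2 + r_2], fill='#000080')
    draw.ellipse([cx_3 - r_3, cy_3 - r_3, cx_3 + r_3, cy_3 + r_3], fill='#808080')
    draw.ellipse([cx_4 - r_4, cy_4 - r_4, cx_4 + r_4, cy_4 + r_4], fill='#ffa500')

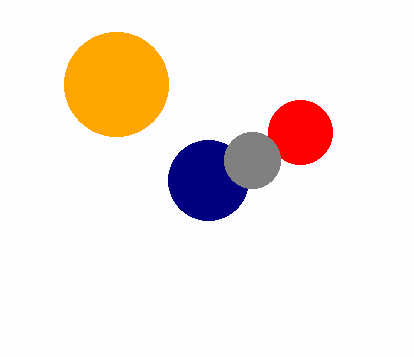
cx_1 = 300
cy_1 = 132
r_1 = 32
cx_2 = 208
cy_2 = 180
r_2 = 40
cx_3 = 252
cy_3 = 160
r_3 = 28
cx_4 = 116
cy_4 = 84
r_4 = 52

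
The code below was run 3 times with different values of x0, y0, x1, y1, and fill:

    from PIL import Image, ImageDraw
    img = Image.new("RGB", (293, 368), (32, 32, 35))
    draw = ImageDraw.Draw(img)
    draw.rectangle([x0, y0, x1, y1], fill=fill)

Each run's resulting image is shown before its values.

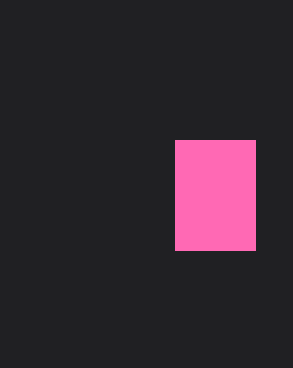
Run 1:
x0 = 175; y0 = 140; x1 = 255; y1 = 250; fill = 'hotpink'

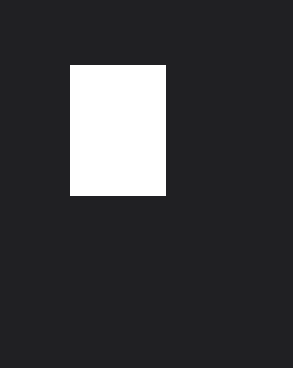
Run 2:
x0 = 70, y0 = 65, x1 = 165, y1 = 195, fill = 'white'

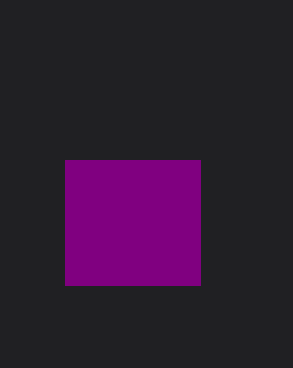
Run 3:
x0 = 65, y0 = 160, x1 = 200, y1 = 285, fill = 'purple'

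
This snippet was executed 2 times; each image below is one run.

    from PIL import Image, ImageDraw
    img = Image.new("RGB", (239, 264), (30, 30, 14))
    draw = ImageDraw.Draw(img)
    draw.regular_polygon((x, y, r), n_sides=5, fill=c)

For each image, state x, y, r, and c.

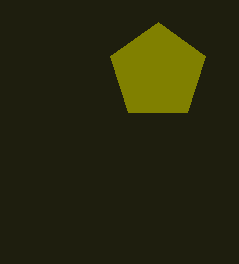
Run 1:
x = 158
y = 72
r = 50
c = 'olive'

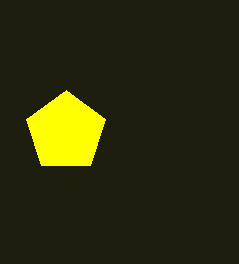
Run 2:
x = 66
y = 132
r = 42
c = 'yellow'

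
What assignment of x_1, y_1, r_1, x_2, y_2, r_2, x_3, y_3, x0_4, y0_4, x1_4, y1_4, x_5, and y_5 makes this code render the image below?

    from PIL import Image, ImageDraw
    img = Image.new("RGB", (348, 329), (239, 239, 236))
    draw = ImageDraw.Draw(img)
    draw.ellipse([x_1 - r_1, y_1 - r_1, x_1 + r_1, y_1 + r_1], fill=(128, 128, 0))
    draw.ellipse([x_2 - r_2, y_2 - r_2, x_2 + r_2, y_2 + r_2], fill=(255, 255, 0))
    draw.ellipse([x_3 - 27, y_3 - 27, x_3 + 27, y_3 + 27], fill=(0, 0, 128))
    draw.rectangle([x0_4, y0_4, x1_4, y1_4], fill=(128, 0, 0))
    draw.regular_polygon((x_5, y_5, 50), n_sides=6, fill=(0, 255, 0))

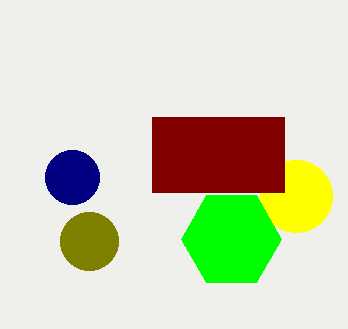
x_1 = 89; y_1 = 241; r_1 = 29; x_2 = 296; y_2 = 196; r_2 = 36; x_3 = 72; y_3 = 177; x0_4 = 152; y0_4 = 117; x1_4 = 284; y1_4 = 192; x_5 = 231; y_5 = 239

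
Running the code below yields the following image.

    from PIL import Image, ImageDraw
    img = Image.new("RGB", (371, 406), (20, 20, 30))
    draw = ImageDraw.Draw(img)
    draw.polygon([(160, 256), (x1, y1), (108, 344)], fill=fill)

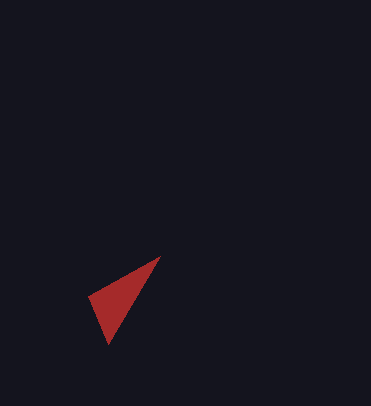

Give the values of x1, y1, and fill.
x1 = 88
y1 = 296
fill = 'brown'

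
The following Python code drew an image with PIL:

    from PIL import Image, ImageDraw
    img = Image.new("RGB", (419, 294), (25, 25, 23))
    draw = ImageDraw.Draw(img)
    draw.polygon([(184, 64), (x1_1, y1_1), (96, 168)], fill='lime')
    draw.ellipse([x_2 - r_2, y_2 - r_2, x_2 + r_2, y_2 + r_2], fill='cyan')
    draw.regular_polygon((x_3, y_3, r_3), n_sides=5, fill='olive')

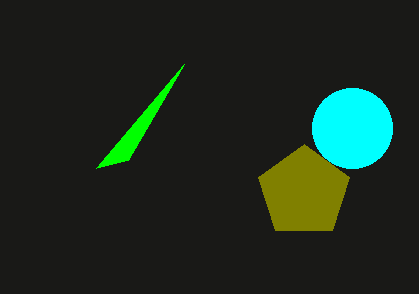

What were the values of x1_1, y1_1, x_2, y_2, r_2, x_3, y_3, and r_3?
x1_1 = 128
y1_1 = 160
x_2 = 352
y_2 = 128
r_2 = 40
x_3 = 304
y_3 = 192
r_3 = 48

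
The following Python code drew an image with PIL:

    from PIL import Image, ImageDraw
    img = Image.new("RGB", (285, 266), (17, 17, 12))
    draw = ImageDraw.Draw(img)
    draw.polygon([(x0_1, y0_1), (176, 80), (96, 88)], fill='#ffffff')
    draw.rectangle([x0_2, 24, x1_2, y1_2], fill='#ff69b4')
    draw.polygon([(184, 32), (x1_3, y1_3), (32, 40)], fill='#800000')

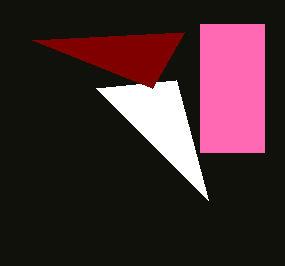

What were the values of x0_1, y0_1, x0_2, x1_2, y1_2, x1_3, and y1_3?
x0_1 = 208, y0_1 = 200, x0_2 = 200, x1_2 = 264, y1_2 = 152, x1_3 = 152, y1_3 = 88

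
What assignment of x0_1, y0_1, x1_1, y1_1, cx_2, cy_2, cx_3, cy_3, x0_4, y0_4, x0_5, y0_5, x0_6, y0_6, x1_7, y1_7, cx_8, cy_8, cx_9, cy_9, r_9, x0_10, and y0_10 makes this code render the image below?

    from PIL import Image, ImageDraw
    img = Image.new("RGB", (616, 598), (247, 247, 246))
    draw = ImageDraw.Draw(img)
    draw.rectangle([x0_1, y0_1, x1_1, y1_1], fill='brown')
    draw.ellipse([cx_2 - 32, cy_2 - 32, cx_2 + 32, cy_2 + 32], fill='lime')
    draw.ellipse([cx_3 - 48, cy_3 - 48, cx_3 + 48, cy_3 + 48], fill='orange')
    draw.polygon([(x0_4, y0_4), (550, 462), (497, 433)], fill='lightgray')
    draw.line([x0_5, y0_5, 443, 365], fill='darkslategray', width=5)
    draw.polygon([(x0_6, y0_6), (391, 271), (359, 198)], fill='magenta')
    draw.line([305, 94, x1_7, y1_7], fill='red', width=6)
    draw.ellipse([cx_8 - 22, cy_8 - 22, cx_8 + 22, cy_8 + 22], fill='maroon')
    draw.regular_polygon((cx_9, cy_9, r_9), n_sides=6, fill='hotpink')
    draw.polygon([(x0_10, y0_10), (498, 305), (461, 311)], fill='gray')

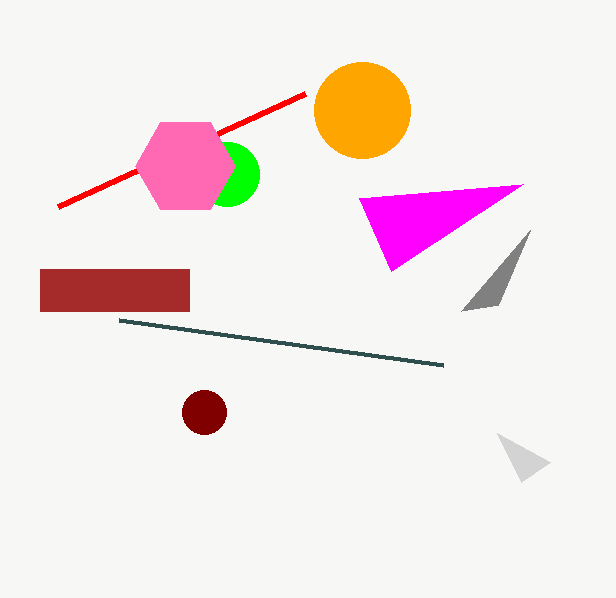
x0_1 = 40, y0_1 = 269, x1_1 = 189, y1_1 = 311, cx_2 = 227, cy_2 = 174, cx_3 = 362, cy_3 = 110, x0_4 = 521, y0_4 = 482, x0_5 = 119, y0_5 = 320, x0_6 = 523, y0_6 = 184, x1_7 = 58, y1_7 = 207, cx_8 = 204, cy_8 = 412, cx_9 = 185, cy_9 = 166, r_9 = 50, x0_10 = 530, y0_10 = 230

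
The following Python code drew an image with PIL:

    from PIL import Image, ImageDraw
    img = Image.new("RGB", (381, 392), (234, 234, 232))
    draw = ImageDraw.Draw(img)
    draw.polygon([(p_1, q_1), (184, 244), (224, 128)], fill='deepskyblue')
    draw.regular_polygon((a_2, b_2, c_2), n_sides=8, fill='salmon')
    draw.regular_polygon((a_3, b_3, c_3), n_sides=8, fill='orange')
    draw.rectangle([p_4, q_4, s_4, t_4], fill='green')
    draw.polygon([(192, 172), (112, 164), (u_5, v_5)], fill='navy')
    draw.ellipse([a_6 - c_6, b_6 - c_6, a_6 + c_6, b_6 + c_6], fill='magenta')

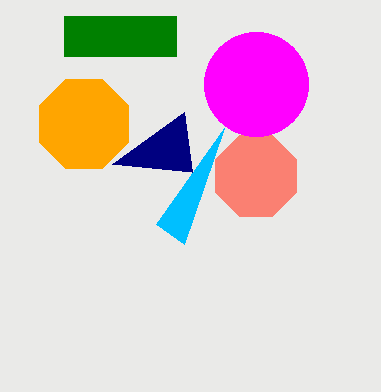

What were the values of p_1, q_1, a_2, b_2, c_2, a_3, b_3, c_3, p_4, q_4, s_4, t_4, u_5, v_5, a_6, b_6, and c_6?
p_1 = 156
q_1 = 224
a_2 = 256
b_2 = 176
c_2 = 44
a_3 = 84
b_3 = 124
c_3 = 48
p_4 = 64
q_4 = 16
s_4 = 176
t_4 = 56
u_5 = 184
v_5 = 112
a_6 = 256
b_6 = 84
c_6 = 52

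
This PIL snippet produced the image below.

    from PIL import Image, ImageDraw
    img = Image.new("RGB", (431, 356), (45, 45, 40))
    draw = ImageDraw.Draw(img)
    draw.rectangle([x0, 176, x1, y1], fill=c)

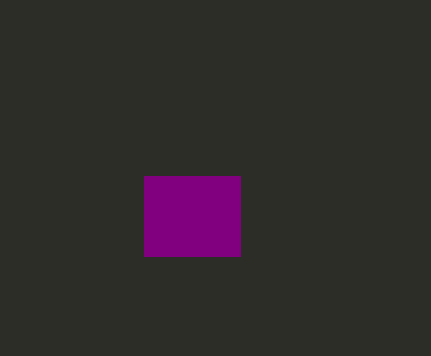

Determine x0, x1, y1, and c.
x0 = 144, x1 = 240, y1 = 256, c = 'purple'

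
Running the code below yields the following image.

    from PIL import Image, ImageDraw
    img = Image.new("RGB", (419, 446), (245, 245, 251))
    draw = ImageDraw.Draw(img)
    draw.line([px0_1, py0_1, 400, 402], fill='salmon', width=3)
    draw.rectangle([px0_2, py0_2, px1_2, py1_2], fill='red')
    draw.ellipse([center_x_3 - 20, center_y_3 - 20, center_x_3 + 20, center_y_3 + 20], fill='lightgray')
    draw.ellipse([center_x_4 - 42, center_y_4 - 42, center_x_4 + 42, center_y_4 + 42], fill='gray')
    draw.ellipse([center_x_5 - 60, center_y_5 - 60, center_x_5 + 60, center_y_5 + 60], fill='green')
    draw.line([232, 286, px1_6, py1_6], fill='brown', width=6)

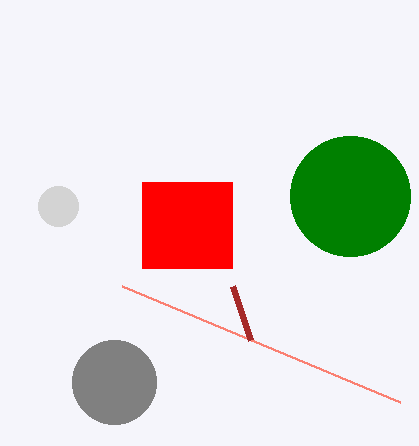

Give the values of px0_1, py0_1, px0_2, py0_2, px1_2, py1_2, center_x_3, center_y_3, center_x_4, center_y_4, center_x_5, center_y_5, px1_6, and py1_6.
px0_1 = 122; py0_1 = 286; px0_2 = 142; py0_2 = 182; px1_2 = 232; py1_2 = 268; center_x_3 = 58; center_y_3 = 206; center_x_4 = 114; center_y_4 = 382; center_x_5 = 350; center_y_5 = 196; px1_6 = 250; py1_6 = 340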